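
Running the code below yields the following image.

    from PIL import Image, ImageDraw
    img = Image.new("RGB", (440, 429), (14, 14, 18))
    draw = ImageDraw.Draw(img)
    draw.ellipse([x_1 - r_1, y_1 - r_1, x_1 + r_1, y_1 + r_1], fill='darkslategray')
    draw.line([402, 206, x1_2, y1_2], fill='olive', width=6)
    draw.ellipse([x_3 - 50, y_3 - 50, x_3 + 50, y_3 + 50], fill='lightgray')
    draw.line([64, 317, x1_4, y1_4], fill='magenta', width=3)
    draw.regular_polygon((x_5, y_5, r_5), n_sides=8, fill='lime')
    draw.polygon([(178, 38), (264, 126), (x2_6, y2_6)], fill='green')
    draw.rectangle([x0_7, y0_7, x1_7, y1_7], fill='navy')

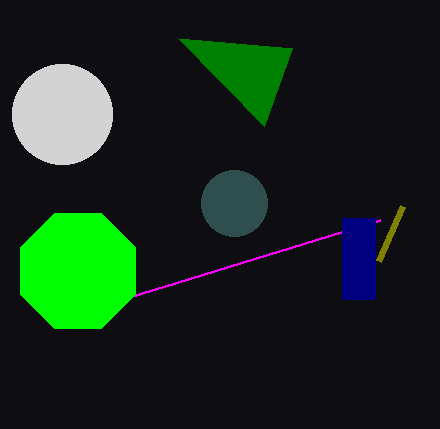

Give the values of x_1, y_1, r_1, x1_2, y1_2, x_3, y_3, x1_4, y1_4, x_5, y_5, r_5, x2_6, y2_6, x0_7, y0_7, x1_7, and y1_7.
x_1 = 234
y_1 = 203
r_1 = 33
x1_2 = 378
y1_2 = 261
x_3 = 62
y_3 = 114
x1_4 = 380
y1_4 = 220
x_5 = 78
y_5 = 271
r_5 = 62
x2_6 = 292
y2_6 = 48
x0_7 = 342
y0_7 = 218
x1_7 = 375
y1_7 = 299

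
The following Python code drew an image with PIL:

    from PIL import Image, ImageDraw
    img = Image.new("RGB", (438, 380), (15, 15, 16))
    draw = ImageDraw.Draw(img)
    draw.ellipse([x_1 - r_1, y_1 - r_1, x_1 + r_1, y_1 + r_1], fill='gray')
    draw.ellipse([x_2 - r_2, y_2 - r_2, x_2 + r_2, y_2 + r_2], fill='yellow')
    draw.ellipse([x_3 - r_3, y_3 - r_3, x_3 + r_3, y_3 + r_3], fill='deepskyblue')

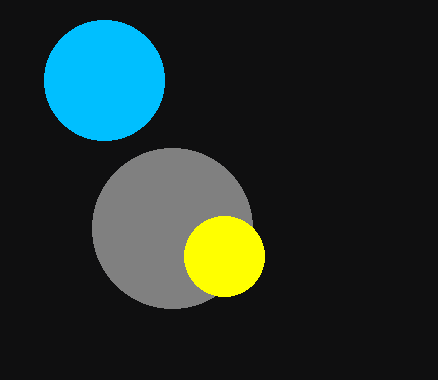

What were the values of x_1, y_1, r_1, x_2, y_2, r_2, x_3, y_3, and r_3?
x_1 = 172, y_1 = 228, r_1 = 80, x_2 = 224, y_2 = 256, r_2 = 40, x_3 = 104, y_3 = 80, r_3 = 60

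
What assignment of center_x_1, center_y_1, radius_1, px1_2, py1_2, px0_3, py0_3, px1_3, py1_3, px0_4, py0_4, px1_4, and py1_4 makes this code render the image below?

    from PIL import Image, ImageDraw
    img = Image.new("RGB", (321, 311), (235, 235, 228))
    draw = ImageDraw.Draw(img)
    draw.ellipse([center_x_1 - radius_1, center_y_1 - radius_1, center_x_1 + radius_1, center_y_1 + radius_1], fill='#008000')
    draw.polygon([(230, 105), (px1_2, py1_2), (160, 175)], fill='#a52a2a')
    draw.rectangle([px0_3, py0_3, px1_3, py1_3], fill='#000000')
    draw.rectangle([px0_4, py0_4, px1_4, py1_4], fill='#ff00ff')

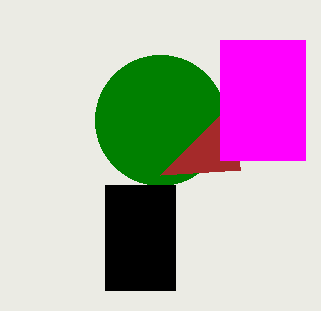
center_x_1 = 160; center_y_1 = 120; radius_1 = 65; px1_2 = 240; py1_2 = 170; px0_3 = 105; py0_3 = 185; px1_3 = 175; py1_3 = 290; px0_4 = 220; py0_4 = 40; px1_4 = 305; py1_4 = 160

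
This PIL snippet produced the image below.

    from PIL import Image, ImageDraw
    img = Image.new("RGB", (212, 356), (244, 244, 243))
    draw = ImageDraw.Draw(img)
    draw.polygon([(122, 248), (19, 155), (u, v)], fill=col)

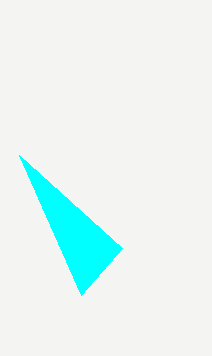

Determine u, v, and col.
u = 81, v = 295, col = 'cyan'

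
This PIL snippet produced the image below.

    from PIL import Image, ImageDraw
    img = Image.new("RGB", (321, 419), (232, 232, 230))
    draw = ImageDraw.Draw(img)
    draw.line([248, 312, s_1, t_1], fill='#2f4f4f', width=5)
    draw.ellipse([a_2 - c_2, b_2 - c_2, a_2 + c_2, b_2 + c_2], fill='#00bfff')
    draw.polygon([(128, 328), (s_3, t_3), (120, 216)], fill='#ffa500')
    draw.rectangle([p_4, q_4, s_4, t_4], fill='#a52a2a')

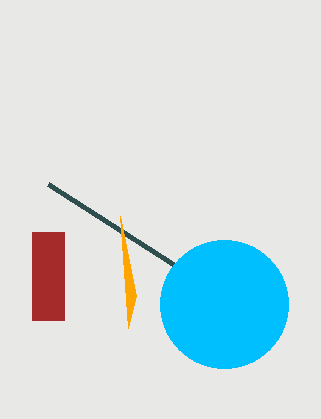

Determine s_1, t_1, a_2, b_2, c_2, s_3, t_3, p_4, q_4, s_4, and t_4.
s_1 = 48
t_1 = 184
a_2 = 224
b_2 = 304
c_2 = 64
s_3 = 136
t_3 = 296
p_4 = 32
q_4 = 232
s_4 = 64
t_4 = 320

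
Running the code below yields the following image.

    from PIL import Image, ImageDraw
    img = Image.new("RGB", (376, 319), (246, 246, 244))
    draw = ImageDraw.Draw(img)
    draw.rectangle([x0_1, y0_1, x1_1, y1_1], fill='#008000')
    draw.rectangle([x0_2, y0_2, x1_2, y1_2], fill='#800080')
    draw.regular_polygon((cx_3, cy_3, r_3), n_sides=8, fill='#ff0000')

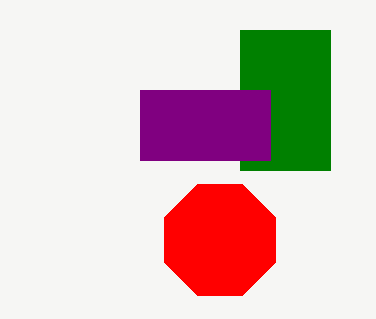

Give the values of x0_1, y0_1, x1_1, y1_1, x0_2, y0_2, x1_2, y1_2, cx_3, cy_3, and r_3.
x0_1 = 240
y0_1 = 30
x1_1 = 330
y1_1 = 170
x0_2 = 140
y0_2 = 90
x1_2 = 270
y1_2 = 160
cx_3 = 220
cy_3 = 240
r_3 = 60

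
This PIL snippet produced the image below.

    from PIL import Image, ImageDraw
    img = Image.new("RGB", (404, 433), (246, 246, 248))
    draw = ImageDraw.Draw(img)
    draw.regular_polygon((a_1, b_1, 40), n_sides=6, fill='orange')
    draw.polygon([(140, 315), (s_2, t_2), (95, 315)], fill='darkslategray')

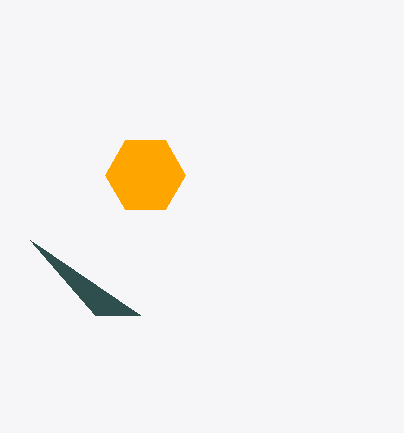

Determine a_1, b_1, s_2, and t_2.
a_1 = 145, b_1 = 175, s_2 = 30, t_2 = 240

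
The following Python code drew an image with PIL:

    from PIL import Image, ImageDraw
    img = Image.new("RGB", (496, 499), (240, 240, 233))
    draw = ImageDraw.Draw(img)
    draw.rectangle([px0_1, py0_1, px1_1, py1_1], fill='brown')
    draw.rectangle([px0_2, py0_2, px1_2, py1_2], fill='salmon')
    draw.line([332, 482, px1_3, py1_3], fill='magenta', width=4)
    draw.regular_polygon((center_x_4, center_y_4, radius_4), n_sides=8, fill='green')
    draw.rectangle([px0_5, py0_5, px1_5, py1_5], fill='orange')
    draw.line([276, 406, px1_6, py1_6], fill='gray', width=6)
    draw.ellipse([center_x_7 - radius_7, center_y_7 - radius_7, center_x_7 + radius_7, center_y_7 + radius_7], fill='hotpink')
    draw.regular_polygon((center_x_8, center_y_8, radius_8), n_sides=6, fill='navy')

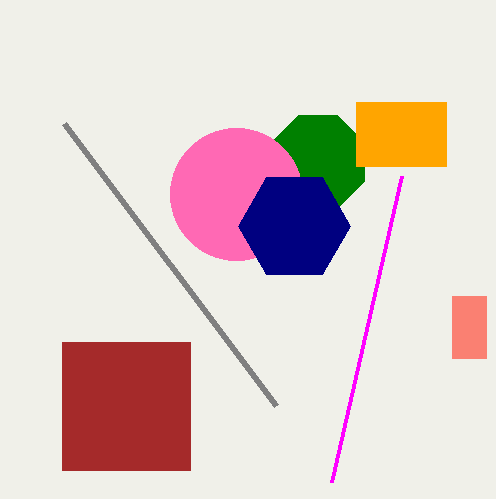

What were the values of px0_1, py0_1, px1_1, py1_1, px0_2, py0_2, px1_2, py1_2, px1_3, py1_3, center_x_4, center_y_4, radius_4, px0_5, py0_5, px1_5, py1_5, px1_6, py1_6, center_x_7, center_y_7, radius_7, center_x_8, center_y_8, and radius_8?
px0_1 = 62
py0_1 = 342
px1_1 = 190
py1_1 = 470
px0_2 = 452
py0_2 = 296
px1_2 = 486
py1_2 = 358
px1_3 = 402
py1_3 = 176
center_x_4 = 318
center_y_4 = 162
radius_4 = 50
px0_5 = 356
py0_5 = 102
px1_5 = 446
py1_5 = 166
px1_6 = 64
py1_6 = 124
center_x_7 = 236
center_y_7 = 194
radius_7 = 66
center_x_8 = 294
center_y_8 = 226
radius_8 = 56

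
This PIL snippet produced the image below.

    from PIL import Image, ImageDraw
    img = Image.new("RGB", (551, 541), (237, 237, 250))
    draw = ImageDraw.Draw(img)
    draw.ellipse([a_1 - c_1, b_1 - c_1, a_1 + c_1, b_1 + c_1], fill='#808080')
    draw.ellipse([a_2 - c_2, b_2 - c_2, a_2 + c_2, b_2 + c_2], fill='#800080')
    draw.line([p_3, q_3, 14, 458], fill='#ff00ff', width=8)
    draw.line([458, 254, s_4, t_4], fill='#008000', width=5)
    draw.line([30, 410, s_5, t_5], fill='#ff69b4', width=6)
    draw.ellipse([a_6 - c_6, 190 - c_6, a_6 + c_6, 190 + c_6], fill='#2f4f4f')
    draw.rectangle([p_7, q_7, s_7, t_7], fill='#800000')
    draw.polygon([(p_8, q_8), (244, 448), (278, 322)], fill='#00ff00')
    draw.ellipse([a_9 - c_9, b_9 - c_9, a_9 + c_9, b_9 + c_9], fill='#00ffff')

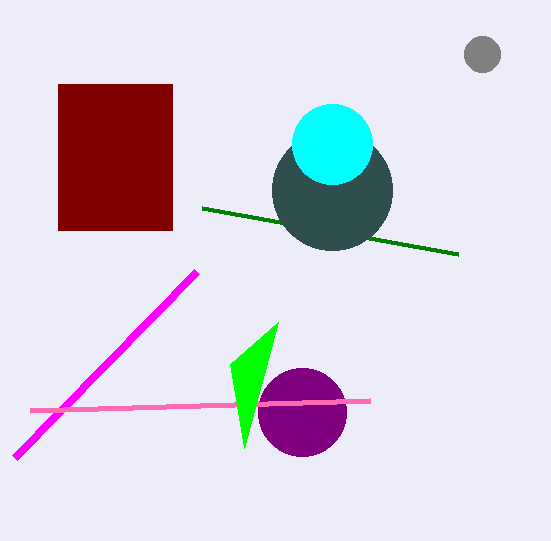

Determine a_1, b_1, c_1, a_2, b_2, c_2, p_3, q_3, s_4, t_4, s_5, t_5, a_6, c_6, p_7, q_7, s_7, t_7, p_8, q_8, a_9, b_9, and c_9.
a_1 = 482
b_1 = 54
c_1 = 18
a_2 = 302
b_2 = 412
c_2 = 44
p_3 = 196
q_3 = 272
s_4 = 202
t_4 = 208
s_5 = 370
t_5 = 400
a_6 = 332
c_6 = 60
p_7 = 58
q_7 = 84
s_7 = 172
t_7 = 230
p_8 = 230
q_8 = 364
a_9 = 332
b_9 = 144
c_9 = 40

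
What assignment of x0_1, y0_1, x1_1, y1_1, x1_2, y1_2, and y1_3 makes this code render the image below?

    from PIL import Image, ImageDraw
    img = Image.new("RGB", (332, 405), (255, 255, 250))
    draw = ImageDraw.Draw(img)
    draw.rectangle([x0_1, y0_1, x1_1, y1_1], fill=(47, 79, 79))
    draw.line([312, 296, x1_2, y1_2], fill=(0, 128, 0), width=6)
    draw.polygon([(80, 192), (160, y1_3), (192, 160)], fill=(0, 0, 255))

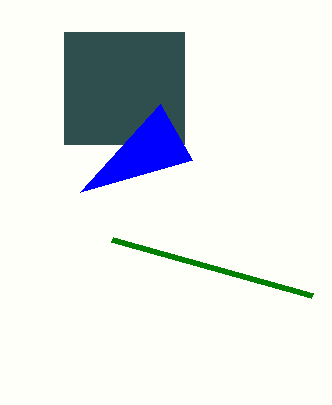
x0_1 = 64; y0_1 = 32; x1_1 = 184; y1_1 = 144; x1_2 = 112; y1_2 = 240; y1_3 = 104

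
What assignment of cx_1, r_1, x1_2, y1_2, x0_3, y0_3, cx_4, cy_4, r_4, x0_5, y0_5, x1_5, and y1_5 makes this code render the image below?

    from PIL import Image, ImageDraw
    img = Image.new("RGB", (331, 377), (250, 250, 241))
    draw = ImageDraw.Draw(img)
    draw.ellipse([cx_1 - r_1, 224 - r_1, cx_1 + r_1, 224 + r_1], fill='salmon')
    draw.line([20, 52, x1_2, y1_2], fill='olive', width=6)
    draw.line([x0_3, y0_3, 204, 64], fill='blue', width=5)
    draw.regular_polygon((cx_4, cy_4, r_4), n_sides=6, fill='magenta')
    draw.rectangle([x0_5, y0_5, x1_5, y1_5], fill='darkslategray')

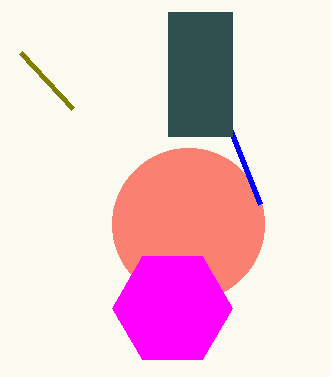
cx_1 = 188
r_1 = 76
x1_2 = 72
y1_2 = 108
x0_3 = 260
y0_3 = 204
cx_4 = 172
cy_4 = 308
r_4 = 60
x0_5 = 168
y0_5 = 12
x1_5 = 232
y1_5 = 136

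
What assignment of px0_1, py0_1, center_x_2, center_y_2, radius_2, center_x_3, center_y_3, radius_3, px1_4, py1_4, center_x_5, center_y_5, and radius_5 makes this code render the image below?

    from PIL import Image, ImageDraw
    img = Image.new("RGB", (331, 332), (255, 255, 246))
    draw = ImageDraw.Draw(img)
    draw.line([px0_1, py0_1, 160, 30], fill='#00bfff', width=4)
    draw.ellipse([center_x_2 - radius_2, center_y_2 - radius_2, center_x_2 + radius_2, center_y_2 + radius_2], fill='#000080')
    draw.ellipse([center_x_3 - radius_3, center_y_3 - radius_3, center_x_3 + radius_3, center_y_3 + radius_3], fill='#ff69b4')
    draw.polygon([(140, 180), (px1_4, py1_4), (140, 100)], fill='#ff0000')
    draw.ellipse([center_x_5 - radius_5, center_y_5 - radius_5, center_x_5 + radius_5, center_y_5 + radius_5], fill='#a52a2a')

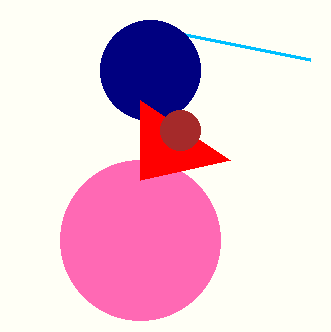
px0_1 = 310
py0_1 = 60
center_x_2 = 150
center_y_2 = 70
radius_2 = 50
center_x_3 = 140
center_y_3 = 240
radius_3 = 80
px1_4 = 230
py1_4 = 160
center_x_5 = 180
center_y_5 = 130
radius_5 = 20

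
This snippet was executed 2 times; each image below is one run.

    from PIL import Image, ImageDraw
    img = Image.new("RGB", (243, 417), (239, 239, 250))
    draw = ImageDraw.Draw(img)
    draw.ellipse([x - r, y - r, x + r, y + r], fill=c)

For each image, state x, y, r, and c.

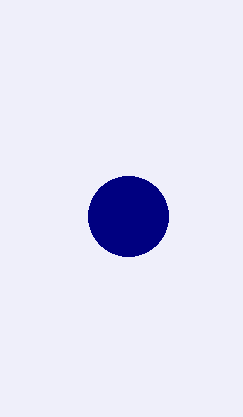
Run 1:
x = 128; y = 216; r = 40; c = 'navy'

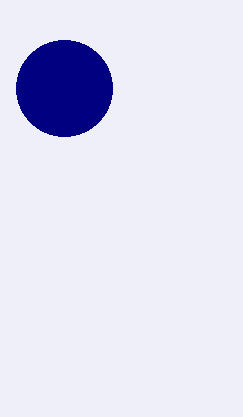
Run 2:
x = 64
y = 88
r = 48
c = 'navy'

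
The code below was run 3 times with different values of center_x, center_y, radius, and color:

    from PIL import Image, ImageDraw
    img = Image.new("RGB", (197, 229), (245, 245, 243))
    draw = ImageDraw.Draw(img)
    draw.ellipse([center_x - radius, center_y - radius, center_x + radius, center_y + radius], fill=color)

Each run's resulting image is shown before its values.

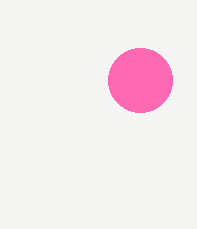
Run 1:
center_x = 140
center_y = 80
radius = 32
color = 'hotpink'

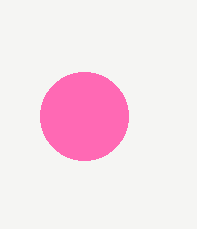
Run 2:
center_x = 84; center_y = 116; radius = 44; color = 'hotpink'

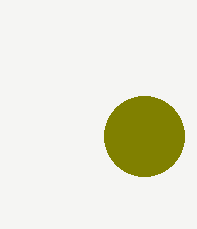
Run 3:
center_x = 144, center_y = 136, radius = 40, color = 'olive'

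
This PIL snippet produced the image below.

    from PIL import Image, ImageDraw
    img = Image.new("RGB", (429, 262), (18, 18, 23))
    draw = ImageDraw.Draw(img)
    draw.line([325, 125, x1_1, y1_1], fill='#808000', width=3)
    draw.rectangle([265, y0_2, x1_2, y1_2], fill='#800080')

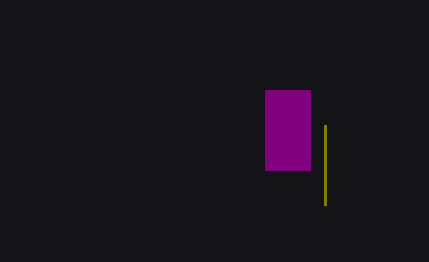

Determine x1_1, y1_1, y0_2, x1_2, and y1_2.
x1_1 = 325; y1_1 = 205; y0_2 = 90; x1_2 = 310; y1_2 = 170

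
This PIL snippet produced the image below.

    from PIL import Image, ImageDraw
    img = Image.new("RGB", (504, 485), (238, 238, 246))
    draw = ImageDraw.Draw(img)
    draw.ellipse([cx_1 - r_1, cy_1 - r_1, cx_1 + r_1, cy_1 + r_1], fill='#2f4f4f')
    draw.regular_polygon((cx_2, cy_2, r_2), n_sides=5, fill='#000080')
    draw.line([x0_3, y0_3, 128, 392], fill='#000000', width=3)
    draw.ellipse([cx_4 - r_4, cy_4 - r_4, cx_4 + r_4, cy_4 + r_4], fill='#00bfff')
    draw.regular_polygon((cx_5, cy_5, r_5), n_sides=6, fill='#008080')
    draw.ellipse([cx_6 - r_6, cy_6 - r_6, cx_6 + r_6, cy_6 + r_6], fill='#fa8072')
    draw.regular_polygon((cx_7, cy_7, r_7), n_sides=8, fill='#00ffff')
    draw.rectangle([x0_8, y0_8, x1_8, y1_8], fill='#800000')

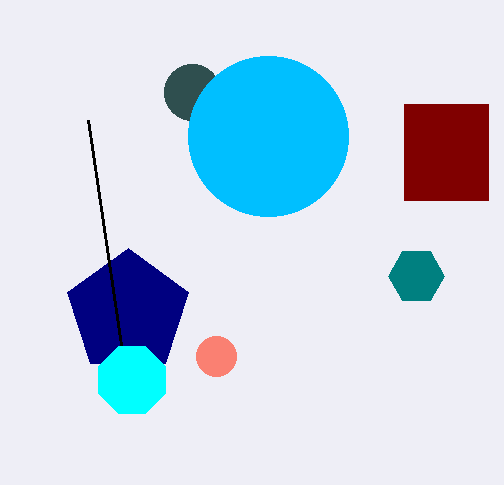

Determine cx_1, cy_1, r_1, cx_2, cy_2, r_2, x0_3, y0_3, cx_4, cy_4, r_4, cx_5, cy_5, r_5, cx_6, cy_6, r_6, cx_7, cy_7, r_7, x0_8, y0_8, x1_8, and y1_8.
cx_1 = 192, cy_1 = 92, r_1 = 28, cx_2 = 128, cy_2 = 312, r_2 = 64, x0_3 = 88, y0_3 = 120, cx_4 = 268, cy_4 = 136, r_4 = 80, cx_5 = 416, cy_5 = 276, r_5 = 28, cx_6 = 216, cy_6 = 356, r_6 = 20, cx_7 = 132, cy_7 = 380, r_7 = 36, x0_8 = 404, y0_8 = 104, x1_8 = 488, y1_8 = 200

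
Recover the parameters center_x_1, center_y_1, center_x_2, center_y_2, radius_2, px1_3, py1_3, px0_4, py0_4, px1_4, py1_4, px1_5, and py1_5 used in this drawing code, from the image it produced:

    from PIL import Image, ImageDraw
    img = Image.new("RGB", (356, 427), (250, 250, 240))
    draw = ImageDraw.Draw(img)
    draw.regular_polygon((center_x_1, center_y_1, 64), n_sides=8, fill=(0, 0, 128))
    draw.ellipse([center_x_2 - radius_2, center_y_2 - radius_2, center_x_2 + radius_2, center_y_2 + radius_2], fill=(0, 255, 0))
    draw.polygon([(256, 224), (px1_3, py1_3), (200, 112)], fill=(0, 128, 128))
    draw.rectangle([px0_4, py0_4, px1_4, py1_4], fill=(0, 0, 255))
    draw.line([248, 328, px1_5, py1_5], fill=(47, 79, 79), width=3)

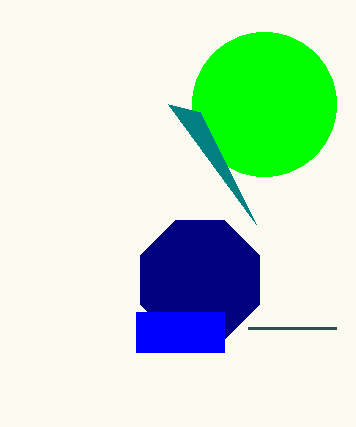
center_x_1 = 200; center_y_1 = 280; center_x_2 = 264; center_y_2 = 104; radius_2 = 72; px1_3 = 168; py1_3 = 104; px0_4 = 136; py0_4 = 312; px1_4 = 224; py1_4 = 352; px1_5 = 336; py1_5 = 328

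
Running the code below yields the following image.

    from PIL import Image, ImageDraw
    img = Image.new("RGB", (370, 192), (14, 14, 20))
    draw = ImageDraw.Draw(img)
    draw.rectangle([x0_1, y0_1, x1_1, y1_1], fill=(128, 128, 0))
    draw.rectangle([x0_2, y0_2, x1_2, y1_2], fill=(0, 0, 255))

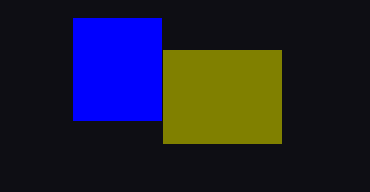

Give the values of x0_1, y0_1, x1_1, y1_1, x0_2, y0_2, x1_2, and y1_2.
x0_1 = 163
y0_1 = 50
x1_1 = 281
y1_1 = 143
x0_2 = 73
y0_2 = 18
x1_2 = 161
y1_2 = 120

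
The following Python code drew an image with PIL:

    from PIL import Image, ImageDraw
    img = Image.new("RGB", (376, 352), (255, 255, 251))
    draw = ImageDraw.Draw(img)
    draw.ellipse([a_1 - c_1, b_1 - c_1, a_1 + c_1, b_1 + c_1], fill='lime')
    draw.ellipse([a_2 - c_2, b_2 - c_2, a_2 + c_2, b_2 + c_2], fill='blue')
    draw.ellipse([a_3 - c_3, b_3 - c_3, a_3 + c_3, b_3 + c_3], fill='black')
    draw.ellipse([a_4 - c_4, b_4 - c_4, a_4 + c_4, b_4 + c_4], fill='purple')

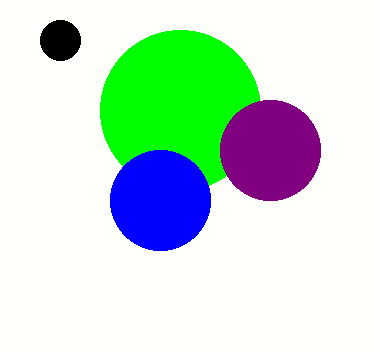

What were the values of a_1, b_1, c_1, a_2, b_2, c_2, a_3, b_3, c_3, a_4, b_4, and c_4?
a_1 = 180, b_1 = 110, c_1 = 80, a_2 = 160, b_2 = 200, c_2 = 50, a_3 = 60, b_3 = 40, c_3 = 20, a_4 = 270, b_4 = 150, c_4 = 50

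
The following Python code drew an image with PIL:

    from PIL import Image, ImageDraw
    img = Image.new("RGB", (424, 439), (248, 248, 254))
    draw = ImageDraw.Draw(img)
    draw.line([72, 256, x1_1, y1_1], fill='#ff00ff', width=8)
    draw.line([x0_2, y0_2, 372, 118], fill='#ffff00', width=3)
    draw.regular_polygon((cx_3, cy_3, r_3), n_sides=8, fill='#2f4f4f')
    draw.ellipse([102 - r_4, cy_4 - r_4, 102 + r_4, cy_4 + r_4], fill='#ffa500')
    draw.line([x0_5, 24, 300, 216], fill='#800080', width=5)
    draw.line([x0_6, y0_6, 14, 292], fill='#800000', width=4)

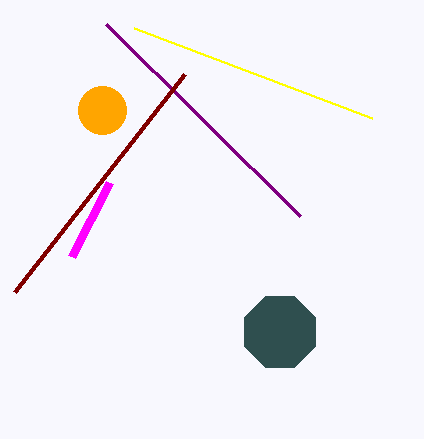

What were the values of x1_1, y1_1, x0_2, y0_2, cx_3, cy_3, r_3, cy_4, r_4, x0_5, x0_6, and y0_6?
x1_1 = 110
y1_1 = 182
x0_2 = 134
y0_2 = 28
cx_3 = 280
cy_3 = 332
r_3 = 38
cy_4 = 110
r_4 = 24
x0_5 = 106
x0_6 = 184
y0_6 = 74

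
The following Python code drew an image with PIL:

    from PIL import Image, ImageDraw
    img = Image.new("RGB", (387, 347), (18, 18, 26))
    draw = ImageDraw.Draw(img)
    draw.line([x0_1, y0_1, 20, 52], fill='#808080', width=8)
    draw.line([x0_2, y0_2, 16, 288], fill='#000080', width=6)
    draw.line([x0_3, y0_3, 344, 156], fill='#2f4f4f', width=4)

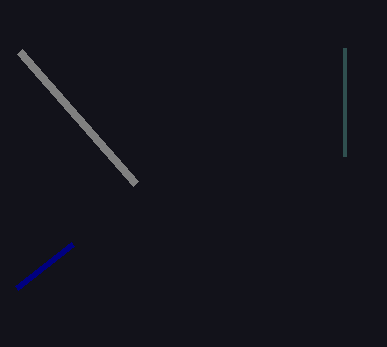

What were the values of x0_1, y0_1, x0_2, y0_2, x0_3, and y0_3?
x0_1 = 136; y0_1 = 184; x0_2 = 72; y0_2 = 244; x0_3 = 344; y0_3 = 48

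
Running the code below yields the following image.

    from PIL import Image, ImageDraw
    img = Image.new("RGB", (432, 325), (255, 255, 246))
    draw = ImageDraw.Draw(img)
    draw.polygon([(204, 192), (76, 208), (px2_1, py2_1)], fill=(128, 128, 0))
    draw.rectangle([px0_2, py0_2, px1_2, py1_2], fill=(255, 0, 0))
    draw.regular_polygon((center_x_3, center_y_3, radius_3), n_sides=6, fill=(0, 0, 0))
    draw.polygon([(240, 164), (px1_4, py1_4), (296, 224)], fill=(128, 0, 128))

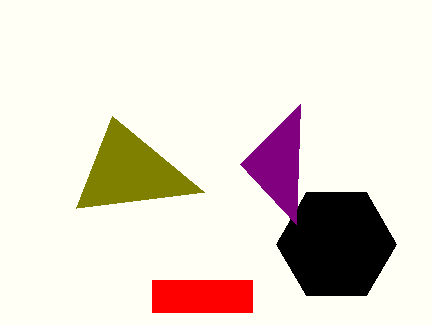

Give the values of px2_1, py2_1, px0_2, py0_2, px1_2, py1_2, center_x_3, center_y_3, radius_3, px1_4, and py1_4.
px2_1 = 112, py2_1 = 116, px0_2 = 152, py0_2 = 280, px1_2 = 252, py1_2 = 312, center_x_3 = 336, center_y_3 = 244, radius_3 = 60, px1_4 = 300, py1_4 = 104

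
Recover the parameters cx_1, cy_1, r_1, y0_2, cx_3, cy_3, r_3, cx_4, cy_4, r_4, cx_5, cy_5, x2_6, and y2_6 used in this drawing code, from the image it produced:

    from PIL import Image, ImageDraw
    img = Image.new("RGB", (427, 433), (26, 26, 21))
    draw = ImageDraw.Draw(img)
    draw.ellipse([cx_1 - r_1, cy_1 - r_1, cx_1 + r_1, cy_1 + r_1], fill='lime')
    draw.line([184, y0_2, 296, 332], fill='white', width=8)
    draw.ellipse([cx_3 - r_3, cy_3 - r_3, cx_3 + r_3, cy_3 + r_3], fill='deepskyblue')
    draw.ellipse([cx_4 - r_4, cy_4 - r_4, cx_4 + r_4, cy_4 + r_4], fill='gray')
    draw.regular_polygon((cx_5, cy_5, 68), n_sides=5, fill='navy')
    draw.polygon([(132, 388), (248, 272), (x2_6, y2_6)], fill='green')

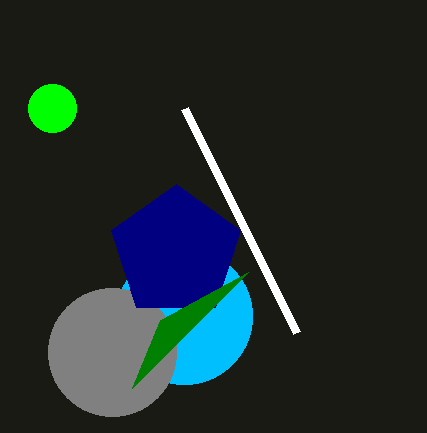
cx_1 = 52
cy_1 = 108
r_1 = 24
y0_2 = 108
cx_3 = 184
cy_3 = 316
r_3 = 68
cx_4 = 112
cy_4 = 352
r_4 = 64
cx_5 = 176
cy_5 = 252
x2_6 = 160
y2_6 = 320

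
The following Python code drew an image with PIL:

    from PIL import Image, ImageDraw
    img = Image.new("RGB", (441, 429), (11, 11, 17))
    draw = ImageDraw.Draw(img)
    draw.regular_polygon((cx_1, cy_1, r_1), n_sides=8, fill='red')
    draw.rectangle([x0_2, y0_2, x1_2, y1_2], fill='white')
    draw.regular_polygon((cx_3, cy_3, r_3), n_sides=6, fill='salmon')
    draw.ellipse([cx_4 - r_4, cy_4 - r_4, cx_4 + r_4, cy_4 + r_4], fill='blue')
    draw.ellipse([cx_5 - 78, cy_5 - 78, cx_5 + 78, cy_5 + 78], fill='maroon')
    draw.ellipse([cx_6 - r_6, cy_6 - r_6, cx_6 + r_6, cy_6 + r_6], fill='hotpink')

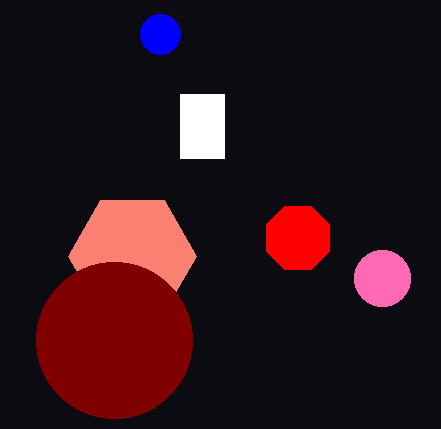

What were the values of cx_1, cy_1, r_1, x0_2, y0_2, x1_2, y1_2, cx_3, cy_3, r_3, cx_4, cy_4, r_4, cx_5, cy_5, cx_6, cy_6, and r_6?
cx_1 = 298
cy_1 = 238
r_1 = 34
x0_2 = 180
y0_2 = 94
x1_2 = 224
y1_2 = 158
cx_3 = 132
cy_3 = 256
r_3 = 64
cx_4 = 160
cy_4 = 34
r_4 = 20
cx_5 = 114
cy_5 = 340
cx_6 = 382
cy_6 = 278
r_6 = 28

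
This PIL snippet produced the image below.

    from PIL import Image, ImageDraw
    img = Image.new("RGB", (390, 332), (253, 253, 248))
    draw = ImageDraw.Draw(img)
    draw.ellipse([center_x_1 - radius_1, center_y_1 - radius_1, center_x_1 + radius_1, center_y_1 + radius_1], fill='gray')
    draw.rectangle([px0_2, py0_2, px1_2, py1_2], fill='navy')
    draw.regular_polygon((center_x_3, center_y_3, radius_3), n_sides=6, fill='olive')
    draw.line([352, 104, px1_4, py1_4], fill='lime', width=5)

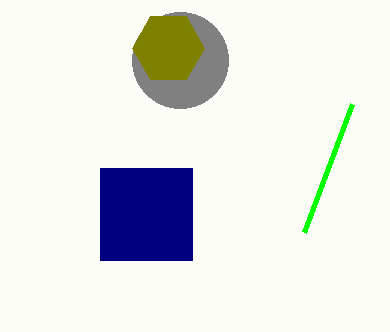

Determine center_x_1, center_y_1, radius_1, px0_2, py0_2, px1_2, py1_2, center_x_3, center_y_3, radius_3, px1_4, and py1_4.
center_x_1 = 180
center_y_1 = 60
radius_1 = 48
px0_2 = 100
py0_2 = 168
px1_2 = 192
py1_2 = 260
center_x_3 = 168
center_y_3 = 48
radius_3 = 36
px1_4 = 304
py1_4 = 232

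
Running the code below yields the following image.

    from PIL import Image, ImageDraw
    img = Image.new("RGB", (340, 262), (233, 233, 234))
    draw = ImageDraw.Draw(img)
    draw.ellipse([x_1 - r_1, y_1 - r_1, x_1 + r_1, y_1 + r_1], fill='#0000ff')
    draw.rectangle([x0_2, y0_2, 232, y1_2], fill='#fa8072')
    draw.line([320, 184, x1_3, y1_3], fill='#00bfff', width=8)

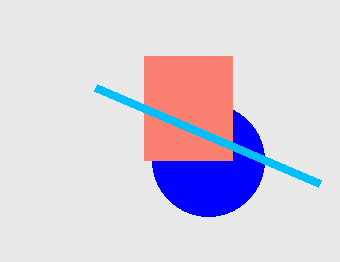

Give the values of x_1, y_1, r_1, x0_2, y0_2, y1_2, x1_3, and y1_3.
x_1 = 208, y_1 = 160, r_1 = 56, x0_2 = 144, y0_2 = 56, y1_2 = 160, x1_3 = 96, y1_3 = 88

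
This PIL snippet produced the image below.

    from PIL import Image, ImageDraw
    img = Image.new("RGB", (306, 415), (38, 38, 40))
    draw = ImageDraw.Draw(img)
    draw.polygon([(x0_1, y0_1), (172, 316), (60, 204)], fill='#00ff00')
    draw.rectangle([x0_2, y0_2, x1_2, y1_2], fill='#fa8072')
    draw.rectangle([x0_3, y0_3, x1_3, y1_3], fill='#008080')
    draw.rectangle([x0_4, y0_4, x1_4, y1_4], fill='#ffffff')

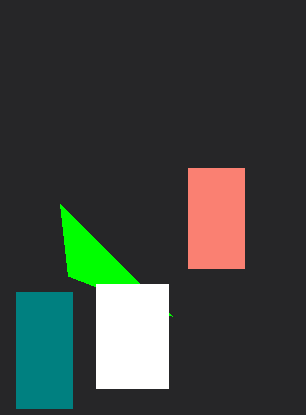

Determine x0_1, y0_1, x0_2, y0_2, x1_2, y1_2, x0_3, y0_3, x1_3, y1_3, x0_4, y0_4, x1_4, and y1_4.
x0_1 = 68, y0_1 = 276, x0_2 = 188, y0_2 = 168, x1_2 = 244, y1_2 = 268, x0_3 = 16, y0_3 = 292, x1_3 = 72, y1_3 = 408, x0_4 = 96, y0_4 = 284, x1_4 = 168, y1_4 = 388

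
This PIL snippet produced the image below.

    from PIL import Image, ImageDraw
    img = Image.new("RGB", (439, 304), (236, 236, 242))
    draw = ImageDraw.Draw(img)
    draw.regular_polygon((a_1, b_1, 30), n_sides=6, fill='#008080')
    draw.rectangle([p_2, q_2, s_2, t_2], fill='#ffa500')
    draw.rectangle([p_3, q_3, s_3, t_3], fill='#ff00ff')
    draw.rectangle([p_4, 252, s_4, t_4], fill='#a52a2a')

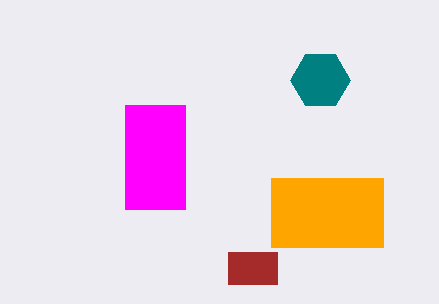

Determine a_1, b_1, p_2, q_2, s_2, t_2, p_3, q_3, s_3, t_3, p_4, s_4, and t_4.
a_1 = 320
b_1 = 80
p_2 = 271
q_2 = 178
s_2 = 383
t_2 = 247
p_3 = 125
q_3 = 105
s_3 = 185
t_3 = 209
p_4 = 228
s_4 = 277
t_4 = 284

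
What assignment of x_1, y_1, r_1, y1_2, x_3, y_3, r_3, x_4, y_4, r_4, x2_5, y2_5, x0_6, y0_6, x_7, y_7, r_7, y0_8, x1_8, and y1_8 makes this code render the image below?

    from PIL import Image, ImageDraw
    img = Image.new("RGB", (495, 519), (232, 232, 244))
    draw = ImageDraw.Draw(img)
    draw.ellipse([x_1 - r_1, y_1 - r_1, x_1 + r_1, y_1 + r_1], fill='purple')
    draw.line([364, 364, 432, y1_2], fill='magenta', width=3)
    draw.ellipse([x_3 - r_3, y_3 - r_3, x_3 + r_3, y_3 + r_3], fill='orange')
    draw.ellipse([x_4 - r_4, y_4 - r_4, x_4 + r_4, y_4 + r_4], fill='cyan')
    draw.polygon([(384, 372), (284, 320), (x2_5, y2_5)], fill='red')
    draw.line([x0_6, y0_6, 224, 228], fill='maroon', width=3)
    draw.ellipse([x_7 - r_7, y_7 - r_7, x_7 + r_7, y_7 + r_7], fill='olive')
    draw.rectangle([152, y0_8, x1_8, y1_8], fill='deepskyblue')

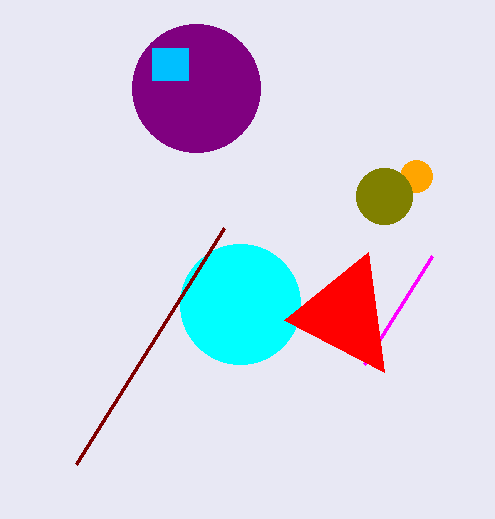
x_1 = 196, y_1 = 88, r_1 = 64, y1_2 = 256, x_3 = 416, y_3 = 176, r_3 = 16, x_4 = 240, y_4 = 304, r_4 = 60, x2_5 = 368, y2_5 = 252, x0_6 = 76, y0_6 = 464, x_7 = 384, y_7 = 196, r_7 = 28, y0_8 = 48, x1_8 = 188, y1_8 = 80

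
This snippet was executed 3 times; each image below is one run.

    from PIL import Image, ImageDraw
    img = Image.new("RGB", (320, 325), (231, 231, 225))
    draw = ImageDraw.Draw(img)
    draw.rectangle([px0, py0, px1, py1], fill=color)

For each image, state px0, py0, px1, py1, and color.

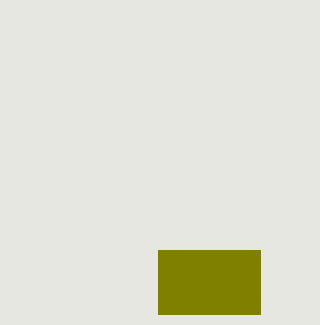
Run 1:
px0 = 158, py0 = 250, px1 = 260, py1 = 314, color = 'olive'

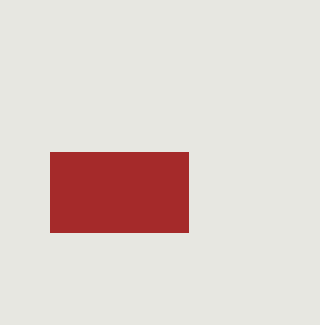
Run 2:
px0 = 50
py0 = 152
px1 = 188
py1 = 232
color = 'brown'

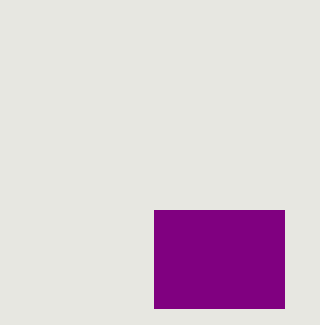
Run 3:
px0 = 154; py0 = 210; px1 = 284; py1 = 308; color = 'purple'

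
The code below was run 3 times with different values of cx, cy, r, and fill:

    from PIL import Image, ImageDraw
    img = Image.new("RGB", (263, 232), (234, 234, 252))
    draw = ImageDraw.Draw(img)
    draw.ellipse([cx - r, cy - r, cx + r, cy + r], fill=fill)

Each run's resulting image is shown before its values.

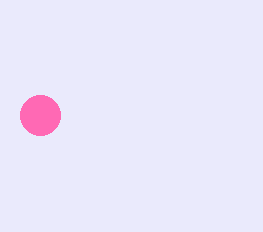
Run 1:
cx = 40; cy = 115; r = 20; fill = 'hotpink'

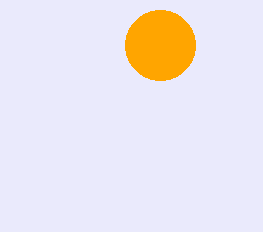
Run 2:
cx = 160; cy = 45; r = 35; fill = 'orange'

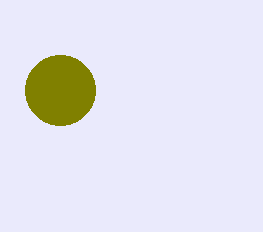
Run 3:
cx = 60, cy = 90, r = 35, fill = 'olive'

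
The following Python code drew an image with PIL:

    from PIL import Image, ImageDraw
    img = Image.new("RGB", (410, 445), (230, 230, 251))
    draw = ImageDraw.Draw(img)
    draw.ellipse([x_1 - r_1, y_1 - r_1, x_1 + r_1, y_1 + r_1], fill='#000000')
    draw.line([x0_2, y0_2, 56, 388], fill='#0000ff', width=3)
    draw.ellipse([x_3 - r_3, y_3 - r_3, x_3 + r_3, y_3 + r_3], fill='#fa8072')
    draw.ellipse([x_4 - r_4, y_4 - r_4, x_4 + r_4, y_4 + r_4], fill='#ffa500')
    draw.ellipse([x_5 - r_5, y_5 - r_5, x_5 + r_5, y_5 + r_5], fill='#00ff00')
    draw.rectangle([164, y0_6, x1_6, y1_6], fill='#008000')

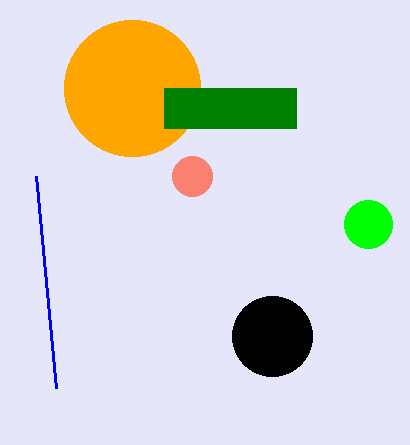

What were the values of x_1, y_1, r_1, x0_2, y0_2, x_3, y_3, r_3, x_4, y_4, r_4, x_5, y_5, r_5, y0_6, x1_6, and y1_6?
x_1 = 272
y_1 = 336
r_1 = 40
x0_2 = 36
y0_2 = 176
x_3 = 192
y_3 = 176
r_3 = 20
x_4 = 132
y_4 = 88
r_4 = 68
x_5 = 368
y_5 = 224
r_5 = 24
y0_6 = 88
x1_6 = 296
y1_6 = 128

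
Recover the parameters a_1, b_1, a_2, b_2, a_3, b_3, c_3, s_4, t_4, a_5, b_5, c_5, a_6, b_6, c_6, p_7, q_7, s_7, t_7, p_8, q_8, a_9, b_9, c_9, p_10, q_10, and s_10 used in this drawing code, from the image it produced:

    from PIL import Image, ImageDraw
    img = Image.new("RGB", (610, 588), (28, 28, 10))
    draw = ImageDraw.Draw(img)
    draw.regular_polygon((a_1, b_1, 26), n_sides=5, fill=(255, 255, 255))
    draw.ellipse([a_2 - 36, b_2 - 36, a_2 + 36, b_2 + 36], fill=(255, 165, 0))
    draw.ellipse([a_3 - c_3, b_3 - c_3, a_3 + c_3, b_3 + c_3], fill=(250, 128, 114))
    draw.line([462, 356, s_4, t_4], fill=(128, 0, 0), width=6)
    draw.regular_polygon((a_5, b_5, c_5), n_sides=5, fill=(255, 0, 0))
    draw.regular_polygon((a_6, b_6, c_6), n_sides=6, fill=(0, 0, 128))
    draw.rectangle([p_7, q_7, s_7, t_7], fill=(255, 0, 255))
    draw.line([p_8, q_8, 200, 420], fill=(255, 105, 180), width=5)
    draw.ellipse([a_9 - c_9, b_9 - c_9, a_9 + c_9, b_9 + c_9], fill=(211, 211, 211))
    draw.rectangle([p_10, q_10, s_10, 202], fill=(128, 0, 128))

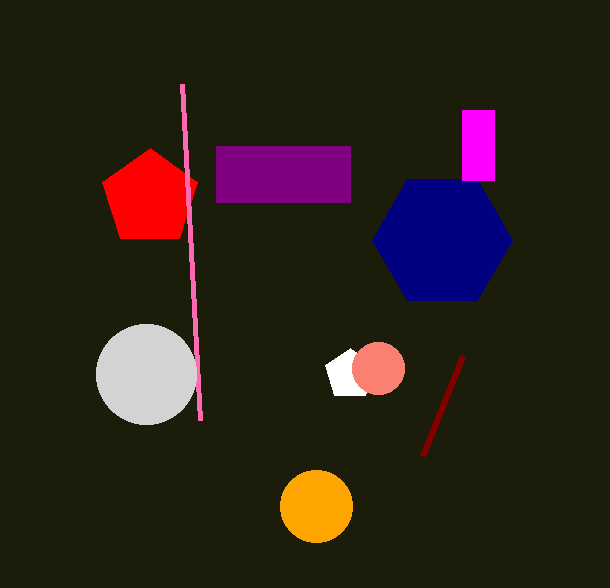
a_1 = 350; b_1 = 374; a_2 = 316; b_2 = 506; a_3 = 378; b_3 = 368; c_3 = 26; s_4 = 422; t_4 = 456; a_5 = 150; b_5 = 198; c_5 = 50; a_6 = 442; b_6 = 240; c_6 = 70; p_7 = 462; q_7 = 110; s_7 = 494; t_7 = 180; p_8 = 182; q_8 = 84; a_9 = 146; b_9 = 374; c_9 = 50; p_10 = 216; q_10 = 146; s_10 = 350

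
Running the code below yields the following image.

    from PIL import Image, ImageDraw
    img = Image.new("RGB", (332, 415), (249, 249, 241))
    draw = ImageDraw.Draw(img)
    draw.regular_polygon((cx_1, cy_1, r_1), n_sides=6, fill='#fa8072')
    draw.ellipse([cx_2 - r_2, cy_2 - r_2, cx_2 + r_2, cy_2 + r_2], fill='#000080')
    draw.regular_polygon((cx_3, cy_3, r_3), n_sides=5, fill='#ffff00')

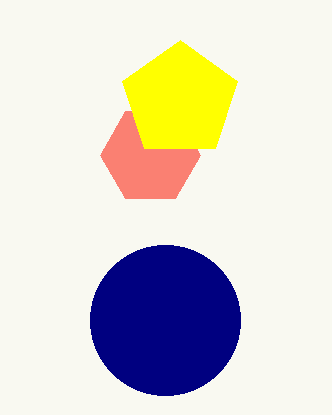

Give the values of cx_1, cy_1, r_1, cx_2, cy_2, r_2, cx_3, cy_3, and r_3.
cx_1 = 150, cy_1 = 155, r_1 = 50, cx_2 = 165, cy_2 = 320, r_2 = 75, cx_3 = 180, cy_3 = 100, r_3 = 60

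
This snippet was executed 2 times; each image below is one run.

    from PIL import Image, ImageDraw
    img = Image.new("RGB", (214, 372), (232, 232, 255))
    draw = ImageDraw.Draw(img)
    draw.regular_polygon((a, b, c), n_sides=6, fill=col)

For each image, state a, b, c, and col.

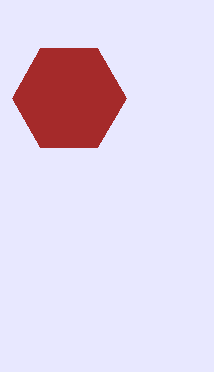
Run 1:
a = 69; b = 98; c = 57; col = 'brown'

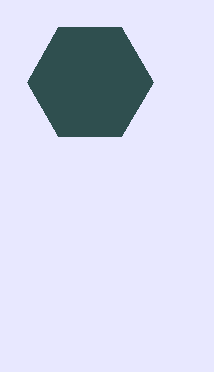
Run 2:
a = 90
b = 82
c = 63
col = 'darkslategray'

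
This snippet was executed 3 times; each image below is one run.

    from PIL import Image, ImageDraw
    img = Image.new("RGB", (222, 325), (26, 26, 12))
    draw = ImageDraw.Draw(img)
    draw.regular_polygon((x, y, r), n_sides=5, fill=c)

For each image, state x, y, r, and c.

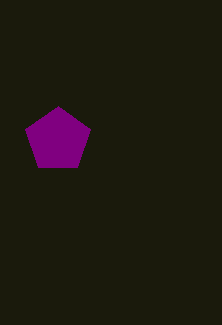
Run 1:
x = 58, y = 140, r = 34, c = 'purple'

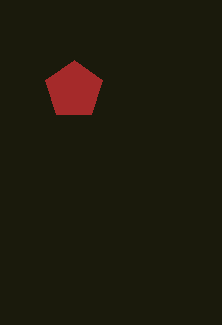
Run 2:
x = 74
y = 90
r = 30
c = 'brown'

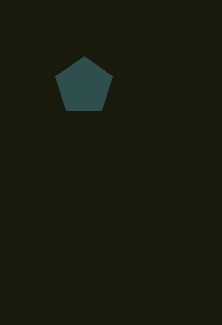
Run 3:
x = 84, y = 86, r = 30, c = 'darkslategray'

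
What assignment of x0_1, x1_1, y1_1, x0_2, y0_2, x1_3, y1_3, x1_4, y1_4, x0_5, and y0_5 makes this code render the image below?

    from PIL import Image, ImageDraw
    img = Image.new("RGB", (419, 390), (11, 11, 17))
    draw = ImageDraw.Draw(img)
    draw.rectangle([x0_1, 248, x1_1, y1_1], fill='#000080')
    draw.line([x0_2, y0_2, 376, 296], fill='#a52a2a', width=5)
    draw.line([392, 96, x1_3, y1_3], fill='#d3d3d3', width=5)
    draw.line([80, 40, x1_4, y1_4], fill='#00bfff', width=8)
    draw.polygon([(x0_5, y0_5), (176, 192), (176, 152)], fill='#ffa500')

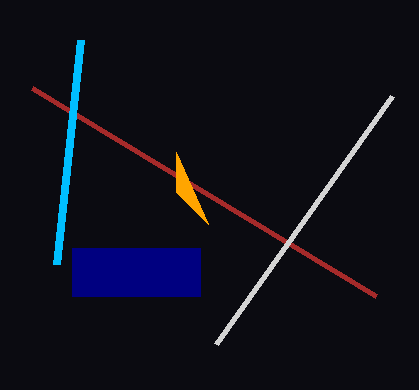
x0_1 = 72; x1_1 = 200; y1_1 = 296; x0_2 = 32; y0_2 = 88; x1_3 = 216; y1_3 = 344; x1_4 = 56; y1_4 = 264; x0_5 = 208; y0_5 = 224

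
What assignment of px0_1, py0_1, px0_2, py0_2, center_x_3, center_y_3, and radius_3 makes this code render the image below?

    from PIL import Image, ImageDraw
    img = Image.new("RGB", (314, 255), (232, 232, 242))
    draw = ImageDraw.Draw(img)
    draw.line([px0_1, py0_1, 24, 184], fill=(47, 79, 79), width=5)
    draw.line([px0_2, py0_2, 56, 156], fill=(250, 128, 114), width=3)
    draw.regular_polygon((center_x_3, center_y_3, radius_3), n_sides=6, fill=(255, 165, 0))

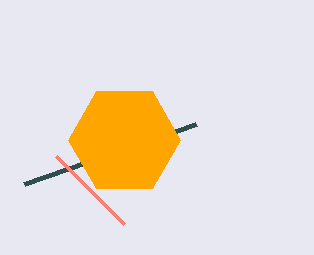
px0_1 = 196
py0_1 = 124
px0_2 = 124
py0_2 = 224
center_x_3 = 124
center_y_3 = 140
radius_3 = 56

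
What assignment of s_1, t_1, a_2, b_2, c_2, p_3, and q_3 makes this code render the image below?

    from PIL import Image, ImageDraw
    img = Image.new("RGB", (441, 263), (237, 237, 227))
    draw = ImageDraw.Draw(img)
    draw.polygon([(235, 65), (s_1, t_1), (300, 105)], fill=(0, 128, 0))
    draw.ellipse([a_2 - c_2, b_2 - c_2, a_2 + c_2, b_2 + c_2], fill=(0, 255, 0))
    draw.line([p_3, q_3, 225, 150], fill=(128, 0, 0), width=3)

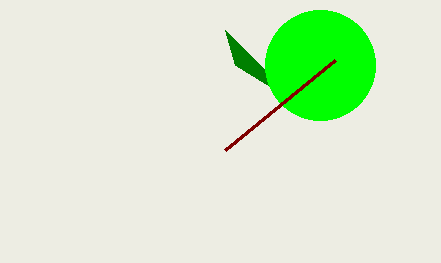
s_1 = 225
t_1 = 30
a_2 = 320
b_2 = 65
c_2 = 55
p_3 = 335
q_3 = 60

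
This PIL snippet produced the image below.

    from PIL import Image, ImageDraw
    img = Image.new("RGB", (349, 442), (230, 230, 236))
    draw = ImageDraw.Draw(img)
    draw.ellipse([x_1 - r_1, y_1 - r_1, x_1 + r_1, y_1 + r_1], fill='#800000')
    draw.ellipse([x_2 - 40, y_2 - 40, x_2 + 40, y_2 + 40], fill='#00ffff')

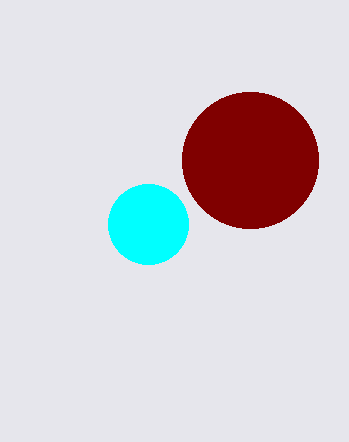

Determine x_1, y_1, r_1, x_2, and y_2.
x_1 = 250; y_1 = 160; r_1 = 68; x_2 = 148; y_2 = 224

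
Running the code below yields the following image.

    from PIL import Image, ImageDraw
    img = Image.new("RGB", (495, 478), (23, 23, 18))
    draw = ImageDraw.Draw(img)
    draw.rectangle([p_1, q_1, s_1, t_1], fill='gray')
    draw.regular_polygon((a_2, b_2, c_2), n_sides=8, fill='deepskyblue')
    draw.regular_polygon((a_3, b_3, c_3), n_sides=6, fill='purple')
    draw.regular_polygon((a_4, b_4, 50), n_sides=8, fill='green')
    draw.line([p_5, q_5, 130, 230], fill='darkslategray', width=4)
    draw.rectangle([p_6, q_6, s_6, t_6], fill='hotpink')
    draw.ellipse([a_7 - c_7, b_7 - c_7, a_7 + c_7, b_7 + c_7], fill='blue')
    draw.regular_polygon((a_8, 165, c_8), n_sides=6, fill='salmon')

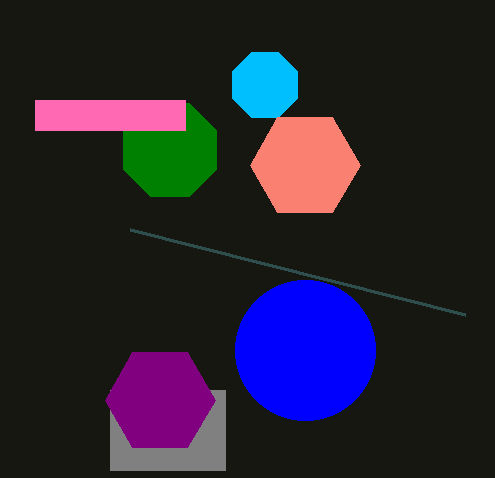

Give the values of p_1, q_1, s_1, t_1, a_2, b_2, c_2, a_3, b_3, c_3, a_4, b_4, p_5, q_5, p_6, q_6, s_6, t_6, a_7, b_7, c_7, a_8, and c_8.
p_1 = 110, q_1 = 390, s_1 = 225, t_1 = 470, a_2 = 265, b_2 = 85, c_2 = 35, a_3 = 160, b_3 = 400, c_3 = 55, a_4 = 170, b_4 = 150, p_5 = 465, q_5 = 315, p_6 = 35, q_6 = 100, s_6 = 185, t_6 = 130, a_7 = 305, b_7 = 350, c_7 = 70, a_8 = 305, c_8 = 55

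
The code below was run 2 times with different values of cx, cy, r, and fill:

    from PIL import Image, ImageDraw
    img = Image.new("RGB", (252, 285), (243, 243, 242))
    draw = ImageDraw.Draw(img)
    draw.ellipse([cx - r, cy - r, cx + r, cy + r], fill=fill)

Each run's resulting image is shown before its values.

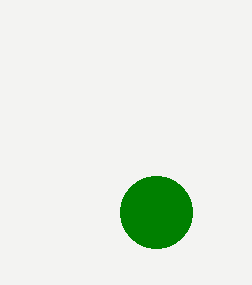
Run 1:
cx = 156
cy = 212
r = 36
fill = 'green'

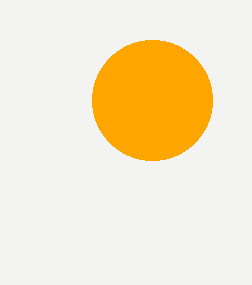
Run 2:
cx = 152; cy = 100; r = 60; fill = 'orange'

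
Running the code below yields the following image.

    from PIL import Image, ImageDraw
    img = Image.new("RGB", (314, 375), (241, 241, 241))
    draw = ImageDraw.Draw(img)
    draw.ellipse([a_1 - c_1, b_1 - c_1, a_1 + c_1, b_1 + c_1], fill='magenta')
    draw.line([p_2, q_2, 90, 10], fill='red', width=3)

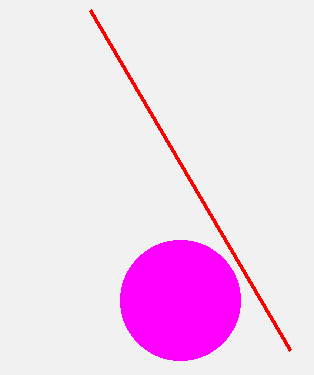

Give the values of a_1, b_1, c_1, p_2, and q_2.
a_1 = 180; b_1 = 300; c_1 = 60; p_2 = 290; q_2 = 350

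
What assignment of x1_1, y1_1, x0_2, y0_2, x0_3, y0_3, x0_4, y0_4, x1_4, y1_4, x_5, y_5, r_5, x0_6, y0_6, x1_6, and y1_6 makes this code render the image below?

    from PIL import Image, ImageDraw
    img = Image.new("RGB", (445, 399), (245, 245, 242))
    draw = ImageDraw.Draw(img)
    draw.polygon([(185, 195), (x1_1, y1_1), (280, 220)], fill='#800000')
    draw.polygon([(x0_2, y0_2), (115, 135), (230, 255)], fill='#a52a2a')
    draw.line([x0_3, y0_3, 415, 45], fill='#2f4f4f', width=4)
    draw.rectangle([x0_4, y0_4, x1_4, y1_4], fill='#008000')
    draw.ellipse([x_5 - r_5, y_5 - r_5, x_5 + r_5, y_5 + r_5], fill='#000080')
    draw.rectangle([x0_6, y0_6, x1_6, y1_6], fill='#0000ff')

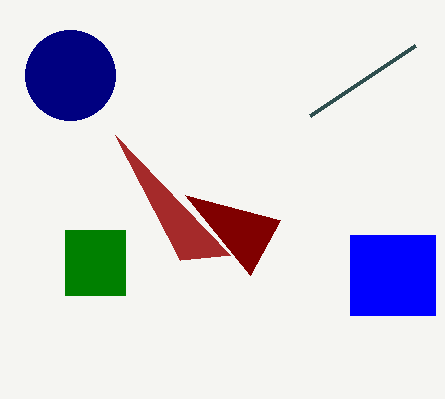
x1_1 = 250; y1_1 = 275; x0_2 = 180; y0_2 = 260; x0_3 = 310; y0_3 = 115; x0_4 = 65; y0_4 = 230; x1_4 = 125; y1_4 = 295; x_5 = 70; y_5 = 75; r_5 = 45; x0_6 = 350; y0_6 = 235; x1_6 = 435; y1_6 = 315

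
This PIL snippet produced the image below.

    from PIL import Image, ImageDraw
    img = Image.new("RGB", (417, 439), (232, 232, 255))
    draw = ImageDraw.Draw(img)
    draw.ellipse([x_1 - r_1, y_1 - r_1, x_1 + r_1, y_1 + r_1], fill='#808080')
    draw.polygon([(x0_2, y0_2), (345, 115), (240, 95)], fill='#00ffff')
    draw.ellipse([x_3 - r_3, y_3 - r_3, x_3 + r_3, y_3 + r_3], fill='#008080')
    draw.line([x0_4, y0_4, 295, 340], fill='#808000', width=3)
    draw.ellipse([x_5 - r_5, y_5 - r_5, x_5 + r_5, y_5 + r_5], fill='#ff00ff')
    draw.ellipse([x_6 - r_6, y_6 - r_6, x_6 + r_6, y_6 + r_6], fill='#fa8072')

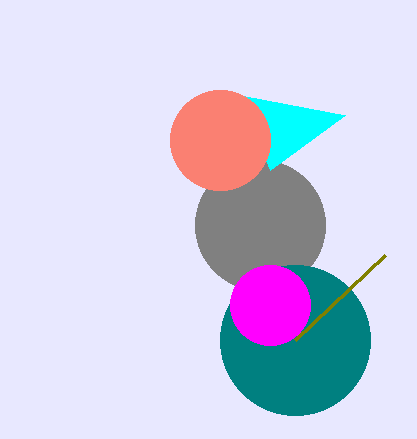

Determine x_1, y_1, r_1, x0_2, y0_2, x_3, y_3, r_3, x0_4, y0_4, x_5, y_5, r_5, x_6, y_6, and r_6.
x_1 = 260, y_1 = 225, r_1 = 65, x0_2 = 270, y0_2 = 170, x_3 = 295, y_3 = 340, r_3 = 75, x0_4 = 385, y0_4 = 255, x_5 = 270, y_5 = 305, r_5 = 40, x_6 = 220, y_6 = 140, r_6 = 50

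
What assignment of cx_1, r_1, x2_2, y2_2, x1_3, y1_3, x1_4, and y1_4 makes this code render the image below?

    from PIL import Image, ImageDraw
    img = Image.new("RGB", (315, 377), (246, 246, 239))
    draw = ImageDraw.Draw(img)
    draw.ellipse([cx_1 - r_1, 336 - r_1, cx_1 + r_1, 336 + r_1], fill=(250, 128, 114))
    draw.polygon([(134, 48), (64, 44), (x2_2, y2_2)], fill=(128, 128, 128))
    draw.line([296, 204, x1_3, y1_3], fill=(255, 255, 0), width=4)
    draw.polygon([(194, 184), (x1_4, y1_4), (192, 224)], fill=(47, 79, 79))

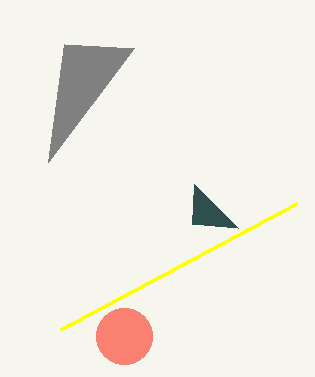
cx_1 = 124, r_1 = 28, x2_2 = 48, y2_2 = 162, x1_3 = 60, y1_3 = 330, x1_4 = 238, y1_4 = 228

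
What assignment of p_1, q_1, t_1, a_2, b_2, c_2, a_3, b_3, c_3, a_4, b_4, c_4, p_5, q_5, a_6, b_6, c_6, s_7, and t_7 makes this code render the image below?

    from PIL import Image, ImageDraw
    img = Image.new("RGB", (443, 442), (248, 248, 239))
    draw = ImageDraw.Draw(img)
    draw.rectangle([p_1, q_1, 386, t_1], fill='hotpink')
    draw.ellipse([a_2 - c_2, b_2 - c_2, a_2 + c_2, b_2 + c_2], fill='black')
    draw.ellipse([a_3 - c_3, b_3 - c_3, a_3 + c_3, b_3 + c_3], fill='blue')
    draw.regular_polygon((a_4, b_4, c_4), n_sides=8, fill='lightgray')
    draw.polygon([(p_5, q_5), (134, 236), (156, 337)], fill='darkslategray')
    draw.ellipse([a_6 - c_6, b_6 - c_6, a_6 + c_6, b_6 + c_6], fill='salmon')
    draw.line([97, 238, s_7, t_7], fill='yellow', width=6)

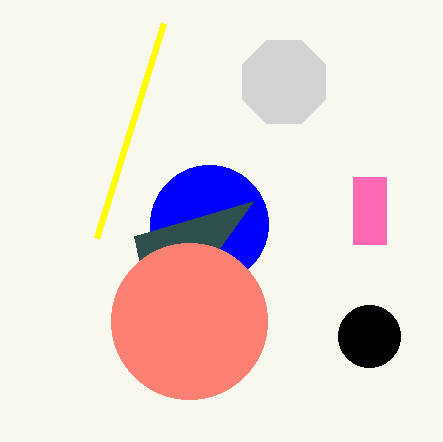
p_1 = 353; q_1 = 177; t_1 = 244; a_2 = 369; b_2 = 336; c_2 = 31; a_3 = 209; b_3 = 224; c_3 = 59; a_4 = 284; b_4 = 82; c_4 = 45; p_5 = 253; q_5 = 201; a_6 = 189; b_6 = 321; c_6 = 78; s_7 = 164; t_7 = 23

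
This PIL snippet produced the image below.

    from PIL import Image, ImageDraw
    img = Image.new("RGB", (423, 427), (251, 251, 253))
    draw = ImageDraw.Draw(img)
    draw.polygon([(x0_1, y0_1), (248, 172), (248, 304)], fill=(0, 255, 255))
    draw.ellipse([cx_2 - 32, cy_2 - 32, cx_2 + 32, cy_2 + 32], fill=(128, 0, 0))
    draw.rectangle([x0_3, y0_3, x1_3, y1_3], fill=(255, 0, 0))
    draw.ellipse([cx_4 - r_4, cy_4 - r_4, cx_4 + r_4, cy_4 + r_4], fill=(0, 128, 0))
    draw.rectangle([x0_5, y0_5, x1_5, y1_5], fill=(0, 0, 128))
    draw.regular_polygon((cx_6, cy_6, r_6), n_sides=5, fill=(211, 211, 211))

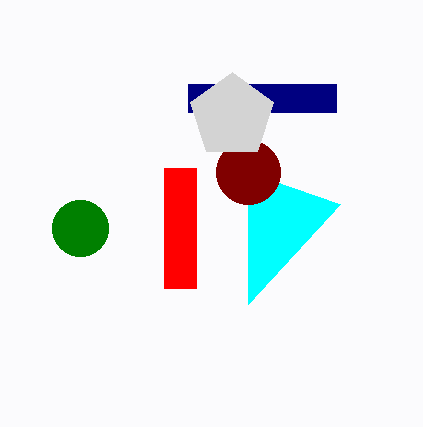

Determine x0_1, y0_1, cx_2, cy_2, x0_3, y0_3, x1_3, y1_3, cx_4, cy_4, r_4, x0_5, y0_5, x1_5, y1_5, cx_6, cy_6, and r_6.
x0_1 = 340, y0_1 = 204, cx_2 = 248, cy_2 = 172, x0_3 = 164, y0_3 = 168, x1_3 = 196, y1_3 = 288, cx_4 = 80, cy_4 = 228, r_4 = 28, x0_5 = 188, y0_5 = 84, x1_5 = 336, y1_5 = 112, cx_6 = 232, cy_6 = 116, r_6 = 44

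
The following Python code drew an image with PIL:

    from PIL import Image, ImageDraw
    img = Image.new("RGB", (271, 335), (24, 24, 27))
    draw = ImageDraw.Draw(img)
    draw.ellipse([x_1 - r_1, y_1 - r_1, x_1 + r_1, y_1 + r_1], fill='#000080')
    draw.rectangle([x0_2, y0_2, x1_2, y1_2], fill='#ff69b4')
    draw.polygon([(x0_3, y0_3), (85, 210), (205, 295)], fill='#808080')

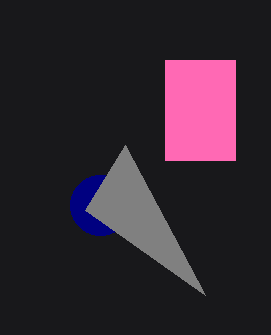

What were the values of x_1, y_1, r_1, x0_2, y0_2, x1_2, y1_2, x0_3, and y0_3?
x_1 = 100
y_1 = 205
r_1 = 30
x0_2 = 165
y0_2 = 60
x1_2 = 235
y1_2 = 160
x0_3 = 125
y0_3 = 145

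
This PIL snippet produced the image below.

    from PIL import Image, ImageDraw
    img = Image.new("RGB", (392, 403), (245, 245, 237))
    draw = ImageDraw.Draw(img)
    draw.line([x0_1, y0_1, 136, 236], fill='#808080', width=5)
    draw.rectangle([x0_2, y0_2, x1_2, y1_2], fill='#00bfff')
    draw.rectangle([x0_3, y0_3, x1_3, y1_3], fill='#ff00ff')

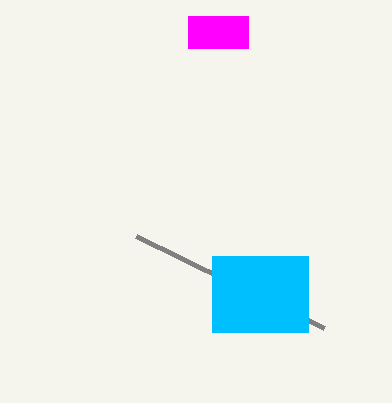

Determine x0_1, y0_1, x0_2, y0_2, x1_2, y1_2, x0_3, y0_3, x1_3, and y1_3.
x0_1 = 324
y0_1 = 328
x0_2 = 212
y0_2 = 256
x1_2 = 308
y1_2 = 332
x0_3 = 188
y0_3 = 16
x1_3 = 248
y1_3 = 48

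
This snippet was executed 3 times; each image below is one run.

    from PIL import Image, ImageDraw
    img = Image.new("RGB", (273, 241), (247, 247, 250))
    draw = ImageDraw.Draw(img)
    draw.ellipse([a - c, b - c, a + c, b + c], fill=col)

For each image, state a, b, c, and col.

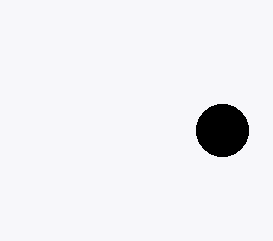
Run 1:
a = 222
b = 130
c = 26
col = 'black'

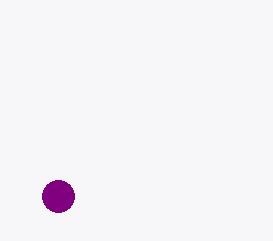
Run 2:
a = 58
b = 196
c = 16
col = 'purple'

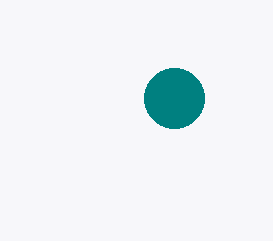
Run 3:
a = 174; b = 98; c = 30; col = 'teal'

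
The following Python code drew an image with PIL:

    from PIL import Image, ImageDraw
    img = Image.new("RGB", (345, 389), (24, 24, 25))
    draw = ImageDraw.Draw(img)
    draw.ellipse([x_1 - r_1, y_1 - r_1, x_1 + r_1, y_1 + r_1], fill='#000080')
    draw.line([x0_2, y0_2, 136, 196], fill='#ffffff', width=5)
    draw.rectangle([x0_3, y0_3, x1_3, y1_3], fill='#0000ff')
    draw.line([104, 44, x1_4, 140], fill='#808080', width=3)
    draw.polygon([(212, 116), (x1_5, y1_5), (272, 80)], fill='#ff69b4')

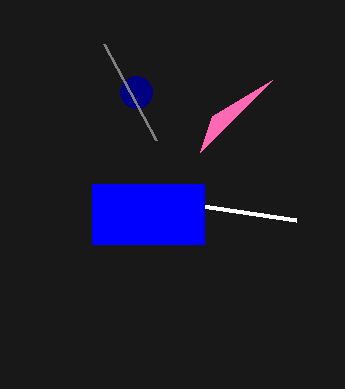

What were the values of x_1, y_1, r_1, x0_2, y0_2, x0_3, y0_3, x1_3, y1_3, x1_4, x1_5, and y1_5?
x_1 = 136
y_1 = 92
r_1 = 16
x0_2 = 296
y0_2 = 220
x0_3 = 92
y0_3 = 184
x1_3 = 204
y1_3 = 244
x1_4 = 156
x1_5 = 200
y1_5 = 152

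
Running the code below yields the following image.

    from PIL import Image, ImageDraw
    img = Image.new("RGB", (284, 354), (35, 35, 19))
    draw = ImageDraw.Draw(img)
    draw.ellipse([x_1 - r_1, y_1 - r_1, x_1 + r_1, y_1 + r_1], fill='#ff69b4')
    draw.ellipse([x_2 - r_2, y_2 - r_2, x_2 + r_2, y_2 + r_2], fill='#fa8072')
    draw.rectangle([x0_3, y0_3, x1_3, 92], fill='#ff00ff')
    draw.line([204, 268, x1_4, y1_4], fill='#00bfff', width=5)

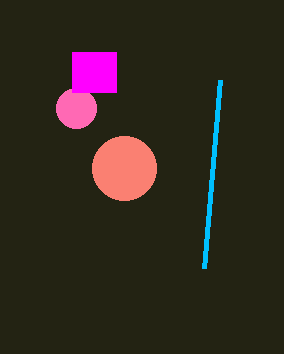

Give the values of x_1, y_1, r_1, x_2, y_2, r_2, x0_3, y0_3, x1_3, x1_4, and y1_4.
x_1 = 76
y_1 = 108
r_1 = 20
x_2 = 124
y_2 = 168
r_2 = 32
x0_3 = 72
y0_3 = 52
x1_3 = 116
x1_4 = 220
y1_4 = 80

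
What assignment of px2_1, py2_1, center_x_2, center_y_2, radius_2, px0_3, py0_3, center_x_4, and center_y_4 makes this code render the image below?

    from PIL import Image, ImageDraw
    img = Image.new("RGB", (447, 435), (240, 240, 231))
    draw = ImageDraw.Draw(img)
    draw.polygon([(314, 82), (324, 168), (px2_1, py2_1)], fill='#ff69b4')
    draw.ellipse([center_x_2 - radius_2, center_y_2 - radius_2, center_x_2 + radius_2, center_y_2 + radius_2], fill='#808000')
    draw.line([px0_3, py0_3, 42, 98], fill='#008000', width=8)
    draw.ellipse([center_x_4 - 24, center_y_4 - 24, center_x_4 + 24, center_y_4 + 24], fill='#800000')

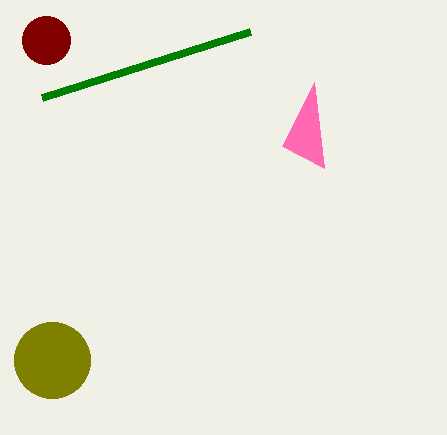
px2_1 = 282; py2_1 = 146; center_x_2 = 52; center_y_2 = 360; radius_2 = 38; px0_3 = 250; py0_3 = 32; center_x_4 = 46; center_y_4 = 40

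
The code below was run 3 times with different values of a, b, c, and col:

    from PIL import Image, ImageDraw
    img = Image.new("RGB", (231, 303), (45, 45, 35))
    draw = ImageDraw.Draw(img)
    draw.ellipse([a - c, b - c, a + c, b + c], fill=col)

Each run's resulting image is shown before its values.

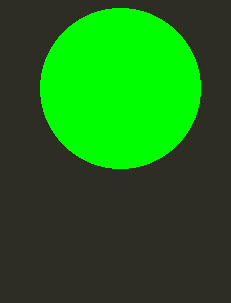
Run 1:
a = 120
b = 88
c = 80
col = 'lime'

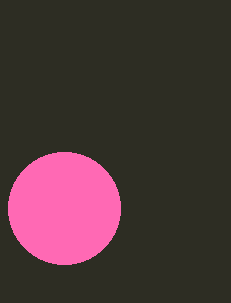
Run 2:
a = 64; b = 208; c = 56; col = 'hotpink'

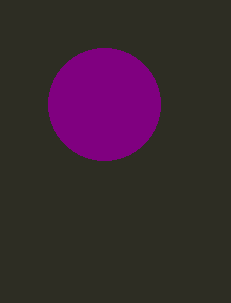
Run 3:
a = 104, b = 104, c = 56, col = 'purple'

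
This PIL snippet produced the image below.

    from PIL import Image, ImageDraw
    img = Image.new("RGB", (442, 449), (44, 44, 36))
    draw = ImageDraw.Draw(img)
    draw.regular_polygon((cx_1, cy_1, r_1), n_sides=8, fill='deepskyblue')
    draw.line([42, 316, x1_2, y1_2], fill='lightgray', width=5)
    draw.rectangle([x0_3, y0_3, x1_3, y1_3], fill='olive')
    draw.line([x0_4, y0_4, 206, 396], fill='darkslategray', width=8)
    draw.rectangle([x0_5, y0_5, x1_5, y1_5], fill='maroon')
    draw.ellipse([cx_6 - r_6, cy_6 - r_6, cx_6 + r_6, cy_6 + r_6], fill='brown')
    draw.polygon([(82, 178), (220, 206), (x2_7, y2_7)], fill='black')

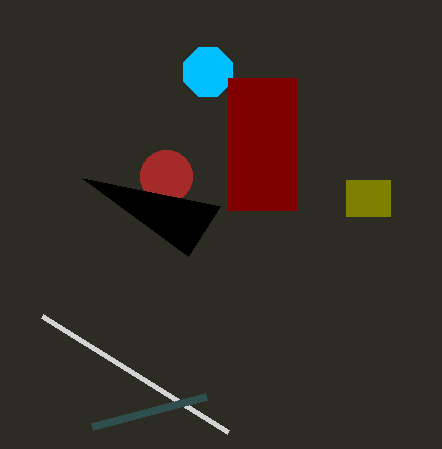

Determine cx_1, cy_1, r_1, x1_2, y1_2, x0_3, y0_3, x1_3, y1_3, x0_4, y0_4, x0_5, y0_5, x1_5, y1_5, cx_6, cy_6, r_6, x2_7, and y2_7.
cx_1 = 208
cy_1 = 72
r_1 = 26
x1_2 = 228
y1_2 = 432
x0_3 = 346
y0_3 = 180
x1_3 = 390
y1_3 = 216
x0_4 = 92
y0_4 = 426
x0_5 = 228
y0_5 = 78
x1_5 = 296
y1_5 = 210
cx_6 = 166
cy_6 = 176
r_6 = 26
x2_7 = 188
y2_7 = 256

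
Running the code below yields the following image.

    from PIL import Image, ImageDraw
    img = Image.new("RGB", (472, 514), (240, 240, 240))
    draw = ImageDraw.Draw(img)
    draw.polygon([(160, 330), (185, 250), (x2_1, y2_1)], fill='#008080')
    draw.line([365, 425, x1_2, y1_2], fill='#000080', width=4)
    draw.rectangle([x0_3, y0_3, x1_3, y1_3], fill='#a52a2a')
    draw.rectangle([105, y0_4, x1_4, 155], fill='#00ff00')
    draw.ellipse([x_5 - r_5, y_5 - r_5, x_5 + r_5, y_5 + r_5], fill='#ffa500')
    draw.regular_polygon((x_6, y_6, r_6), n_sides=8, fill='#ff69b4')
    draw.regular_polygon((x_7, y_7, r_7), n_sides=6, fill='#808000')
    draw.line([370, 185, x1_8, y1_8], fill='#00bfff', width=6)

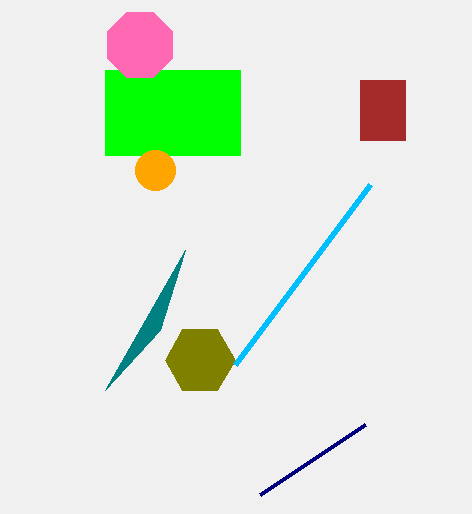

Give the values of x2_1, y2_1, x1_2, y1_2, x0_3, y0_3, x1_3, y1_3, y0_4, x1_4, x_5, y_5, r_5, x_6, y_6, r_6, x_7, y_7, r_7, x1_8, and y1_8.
x2_1 = 105
y2_1 = 390
x1_2 = 260
y1_2 = 495
x0_3 = 360
y0_3 = 80
x1_3 = 405
y1_3 = 140
y0_4 = 70
x1_4 = 240
x_5 = 155
y_5 = 170
r_5 = 20
x_6 = 140
y_6 = 45
r_6 = 35
x_7 = 200
y_7 = 360
r_7 = 35
x1_8 = 235
y1_8 = 365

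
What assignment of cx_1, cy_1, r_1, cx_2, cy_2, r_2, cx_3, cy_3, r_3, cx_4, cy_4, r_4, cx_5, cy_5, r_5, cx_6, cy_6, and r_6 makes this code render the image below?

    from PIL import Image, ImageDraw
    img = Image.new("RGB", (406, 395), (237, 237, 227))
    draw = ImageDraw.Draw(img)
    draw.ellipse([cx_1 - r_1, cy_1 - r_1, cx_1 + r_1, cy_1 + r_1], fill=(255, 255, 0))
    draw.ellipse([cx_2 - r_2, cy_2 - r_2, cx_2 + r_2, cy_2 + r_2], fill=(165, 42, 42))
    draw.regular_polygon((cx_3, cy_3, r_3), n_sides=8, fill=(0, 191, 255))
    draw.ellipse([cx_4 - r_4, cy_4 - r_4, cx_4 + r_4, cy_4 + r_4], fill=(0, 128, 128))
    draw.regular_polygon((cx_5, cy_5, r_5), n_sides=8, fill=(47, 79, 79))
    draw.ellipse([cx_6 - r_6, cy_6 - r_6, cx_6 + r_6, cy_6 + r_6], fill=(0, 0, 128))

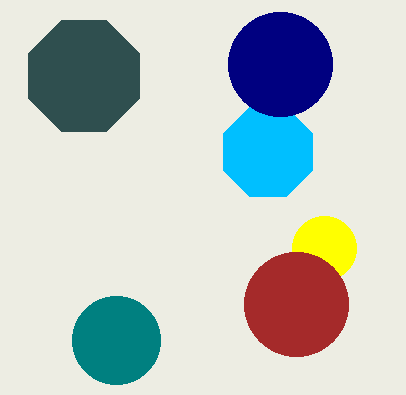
cx_1 = 324, cy_1 = 248, r_1 = 32, cx_2 = 296, cy_2 = 304, r_2 = 52, cx_3 = 268, cy_3 = 152, r_3 = 48, cx_4 = 116, cy_4 = 340, r_4 = 44, cx_5 = 84, cy_5 = 76, r_5 = 60, cx_6 = 280, cy_6 = 64, r_6 = 52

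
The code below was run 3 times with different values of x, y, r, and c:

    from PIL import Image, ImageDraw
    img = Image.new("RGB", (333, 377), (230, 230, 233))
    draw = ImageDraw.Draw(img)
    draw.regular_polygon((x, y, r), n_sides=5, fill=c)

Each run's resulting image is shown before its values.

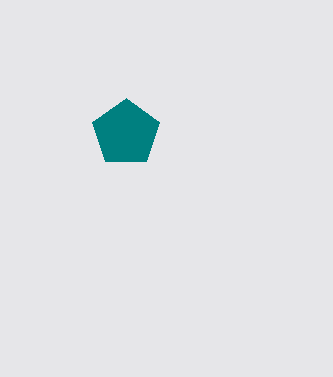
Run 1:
x = 126
y = 133
r = 35
c = 'teal'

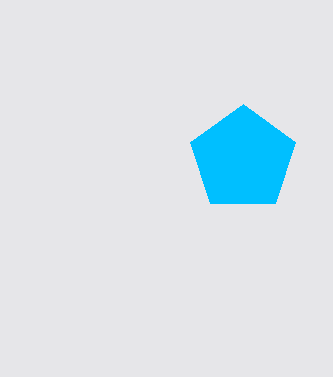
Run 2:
x = 243; y = 159; r = 55; c = 'deepskyblue'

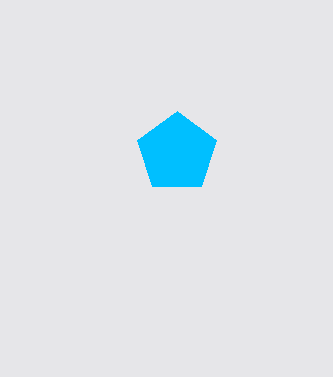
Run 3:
x = 177, y = 153, r = 42, c = 'deepskyblue'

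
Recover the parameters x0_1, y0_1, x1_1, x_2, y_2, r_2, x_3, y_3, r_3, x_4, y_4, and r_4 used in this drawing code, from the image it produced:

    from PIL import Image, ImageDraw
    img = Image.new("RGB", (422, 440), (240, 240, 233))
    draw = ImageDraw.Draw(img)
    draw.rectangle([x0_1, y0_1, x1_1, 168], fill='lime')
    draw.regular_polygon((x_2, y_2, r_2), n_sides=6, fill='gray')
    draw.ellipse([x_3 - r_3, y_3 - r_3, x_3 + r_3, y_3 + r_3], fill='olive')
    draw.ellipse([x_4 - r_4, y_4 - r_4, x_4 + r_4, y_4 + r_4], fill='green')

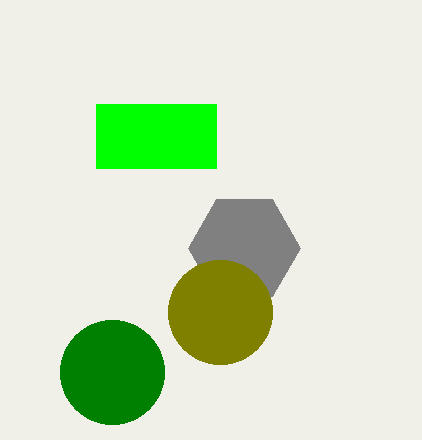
x0_1 = 96, y0_1 = 104, x1_1 = 216, x_2 = 244, y_2 = 248, r_2 = 56, x_3 = 220, y_3 = 312, r_3 = 52, x_4 = 112, y_4 = 372, r_4 = 52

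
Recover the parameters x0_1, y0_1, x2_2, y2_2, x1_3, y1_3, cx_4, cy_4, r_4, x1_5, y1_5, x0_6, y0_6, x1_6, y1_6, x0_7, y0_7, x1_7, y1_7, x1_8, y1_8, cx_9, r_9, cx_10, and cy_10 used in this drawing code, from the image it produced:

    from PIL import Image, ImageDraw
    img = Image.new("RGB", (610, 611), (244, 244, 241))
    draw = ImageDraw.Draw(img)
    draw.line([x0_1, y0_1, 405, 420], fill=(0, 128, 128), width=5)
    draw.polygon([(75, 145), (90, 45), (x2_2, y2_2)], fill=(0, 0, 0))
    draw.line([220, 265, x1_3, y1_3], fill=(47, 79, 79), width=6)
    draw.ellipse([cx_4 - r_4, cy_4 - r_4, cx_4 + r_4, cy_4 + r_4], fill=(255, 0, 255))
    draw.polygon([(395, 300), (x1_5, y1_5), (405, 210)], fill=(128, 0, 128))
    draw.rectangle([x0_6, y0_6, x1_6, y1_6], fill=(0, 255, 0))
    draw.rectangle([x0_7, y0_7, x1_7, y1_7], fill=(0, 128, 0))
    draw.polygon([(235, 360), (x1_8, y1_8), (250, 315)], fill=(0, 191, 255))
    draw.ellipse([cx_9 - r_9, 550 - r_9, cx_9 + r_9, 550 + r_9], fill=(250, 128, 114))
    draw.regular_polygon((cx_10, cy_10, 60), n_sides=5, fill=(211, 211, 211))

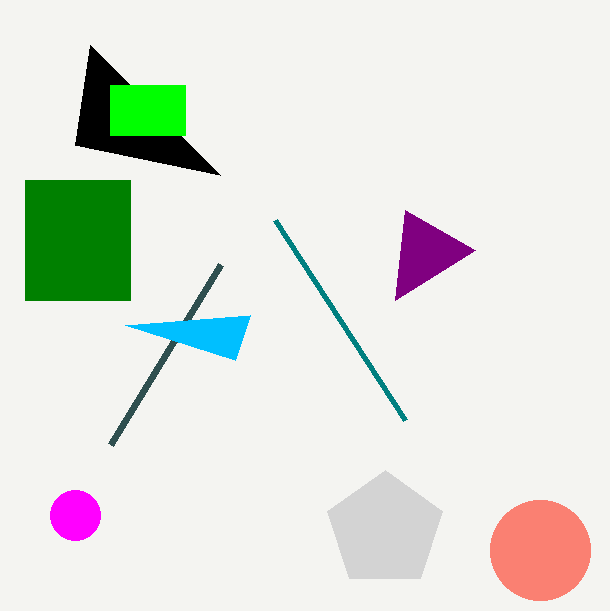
x0_1 = 275; y0_1 = 220; x2_2 = 220; y2_2 = 175; x1_3 = 110; y1_3 = 445; cx_4 = 75; cy_4 = 515; r_4 = 25; x1_5 = 475; y1_5 = 250; x0_6 = 110; y0_6 = 85; x1_6 = 185; y1_6 = 135; x0_7 = 25; y0_7 = 180; x1_7 = 130; y1_7 = 300; x1_8 = 125; y1_8 = 325; cx_9 = 540; r_9 = 50; cx_10 = 385; cy_10 = 530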